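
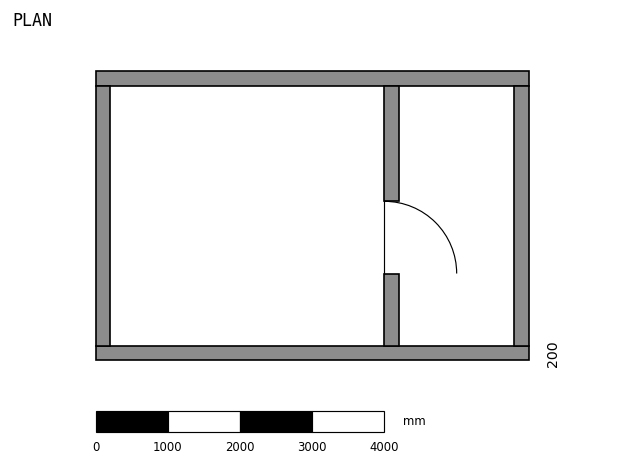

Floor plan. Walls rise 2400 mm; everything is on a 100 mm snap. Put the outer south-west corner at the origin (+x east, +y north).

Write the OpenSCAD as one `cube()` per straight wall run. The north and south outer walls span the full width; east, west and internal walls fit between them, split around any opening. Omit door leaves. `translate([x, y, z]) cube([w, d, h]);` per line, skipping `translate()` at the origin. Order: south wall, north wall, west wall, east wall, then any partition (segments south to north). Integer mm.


cube([6000, 200, 2400]);
translate([0, 3800, 0]) cube([6000, 200, 2400]);
translate([0, 200, 0]) cube([200, 3600, 2400]);
translate([5800, 200, 0]) cube([200, 3600, 2400]);
translate([4000, 200, 0]) cube([200, 1000, 2400]);
translate([4000, 2200, 0]) cube([200, 1600, 2400]);


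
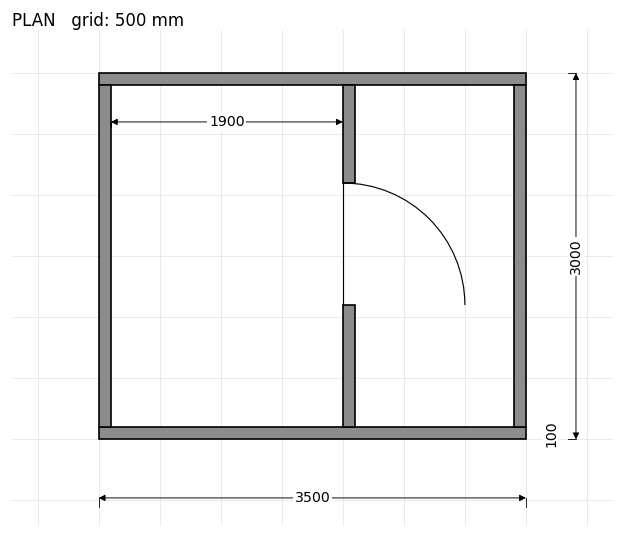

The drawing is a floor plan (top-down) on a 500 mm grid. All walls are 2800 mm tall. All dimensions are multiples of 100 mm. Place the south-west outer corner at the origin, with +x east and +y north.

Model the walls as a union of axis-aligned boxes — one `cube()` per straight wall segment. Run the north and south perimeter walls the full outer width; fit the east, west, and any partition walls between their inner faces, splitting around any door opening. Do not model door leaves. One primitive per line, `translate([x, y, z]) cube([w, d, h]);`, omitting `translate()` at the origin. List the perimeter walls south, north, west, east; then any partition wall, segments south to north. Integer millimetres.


cube([3500, 100, 2800]);
translate([0, 2900, 0]) cube([3500, 100, 2800]);
translate([0, 100, 0]) cube([100, 2800, 2800]);
translate([3400, 100, 0]) cube([100, 2800, 2800]);
translate([2000, 100, 0]) cube([100, 1000, 2800]);
translate([2000, 2100, 0]) cube([100, 800, 2800]);


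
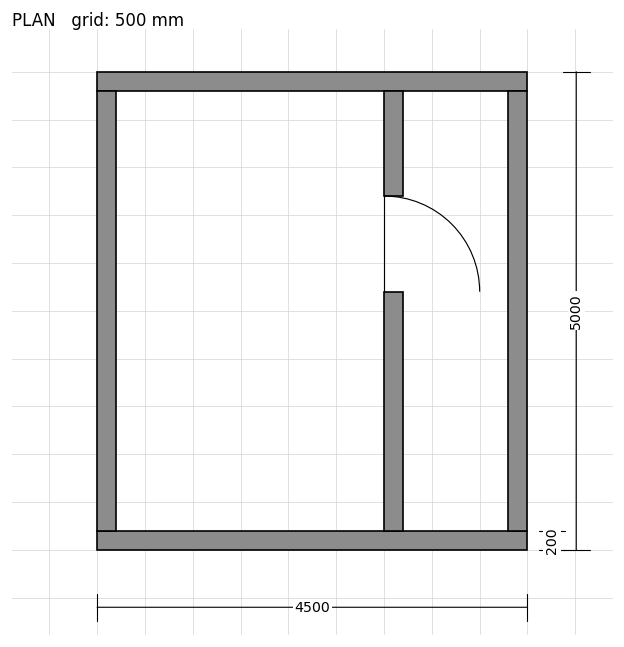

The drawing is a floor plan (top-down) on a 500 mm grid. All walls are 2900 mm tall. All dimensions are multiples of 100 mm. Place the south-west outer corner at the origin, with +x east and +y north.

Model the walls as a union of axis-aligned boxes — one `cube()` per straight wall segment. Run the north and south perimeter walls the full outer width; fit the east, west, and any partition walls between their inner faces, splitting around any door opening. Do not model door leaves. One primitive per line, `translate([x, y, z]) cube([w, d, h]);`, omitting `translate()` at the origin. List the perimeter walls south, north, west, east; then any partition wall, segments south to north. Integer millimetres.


cube([4500, 200, 2900]);
translate([0, 4800, 0]) cube([4500, 200, 2900]);
translate([0, 200, 0]) cube([200, 4600, 2900]);
translate([4300, 200, 0]) cube([200, 4600, 2900]);
translate([3000, 200, 0]) cube([200, 2500, 2900]);
translate([3000, 3700, 0]) cube([200, 1100, 2900]);


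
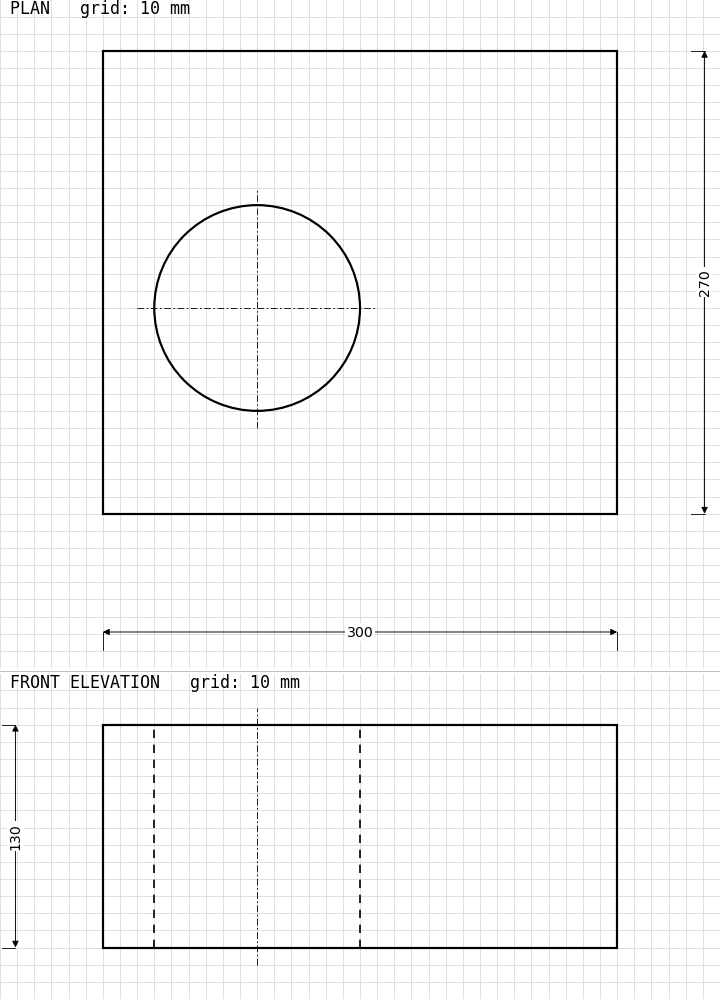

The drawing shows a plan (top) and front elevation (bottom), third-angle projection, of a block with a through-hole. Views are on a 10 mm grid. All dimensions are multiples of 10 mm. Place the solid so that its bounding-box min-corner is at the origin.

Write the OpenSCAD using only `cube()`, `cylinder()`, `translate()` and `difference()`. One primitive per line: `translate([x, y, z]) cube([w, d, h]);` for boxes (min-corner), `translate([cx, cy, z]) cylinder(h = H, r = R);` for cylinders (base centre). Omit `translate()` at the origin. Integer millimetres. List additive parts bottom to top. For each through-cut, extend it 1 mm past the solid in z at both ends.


difference() {
  cube([300, 270, 130]);
  translate([90, 120, -1]) cylinder(h = 132, r = 60);
}


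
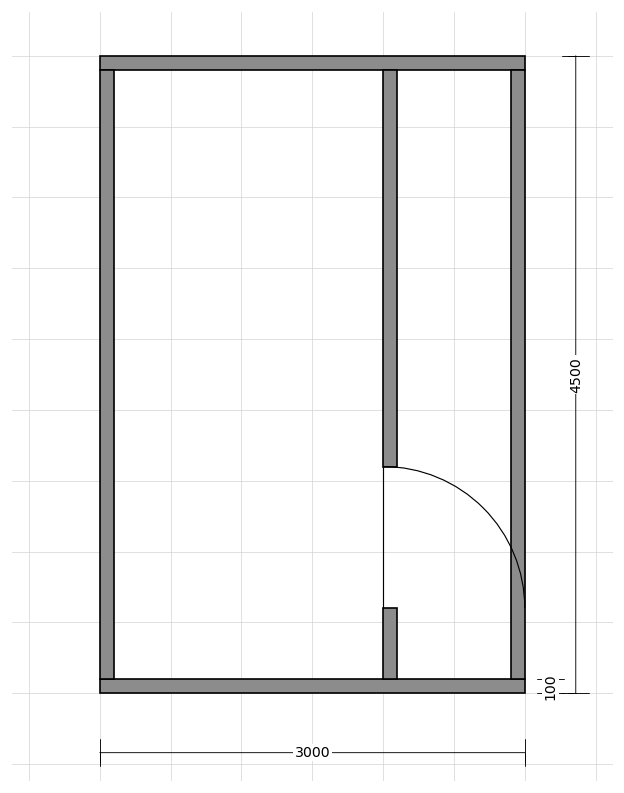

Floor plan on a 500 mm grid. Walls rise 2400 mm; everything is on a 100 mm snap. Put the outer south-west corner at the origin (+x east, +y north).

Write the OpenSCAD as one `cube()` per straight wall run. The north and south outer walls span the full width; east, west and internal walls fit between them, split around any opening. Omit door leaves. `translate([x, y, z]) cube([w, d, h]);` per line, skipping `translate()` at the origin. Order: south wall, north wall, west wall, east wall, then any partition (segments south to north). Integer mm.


cube([3000, 100, 2400]);
translate([0, 4400, 0]) cube([3000, 100, 2400]);
translate([0, 100, 0]) cube([100, 4300, 2400]);
translate([2900, 100, 0]) cube([100, 4300, 2400]);
translate([2000, 100, 0]) cube([100, 500, 2400]);
translate([2000, 1600, 0]) cube([100, 2800, 2400]);


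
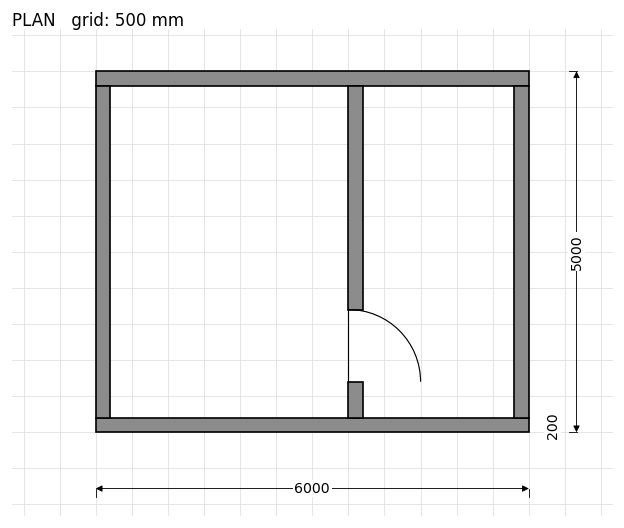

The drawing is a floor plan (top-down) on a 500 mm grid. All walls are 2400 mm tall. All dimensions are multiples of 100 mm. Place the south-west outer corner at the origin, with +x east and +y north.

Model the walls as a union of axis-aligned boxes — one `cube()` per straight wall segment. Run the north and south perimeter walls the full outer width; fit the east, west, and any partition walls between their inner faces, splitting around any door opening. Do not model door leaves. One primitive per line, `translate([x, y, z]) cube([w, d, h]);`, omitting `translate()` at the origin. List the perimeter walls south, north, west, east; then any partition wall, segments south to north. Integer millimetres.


cube([6000, 200, 2400]);
translate([0, 4800, 0]) cube([6000, 200, 2400]);
translate([0, 200, 0]) cube([200, 4600, 2400]);
translate([5800, 200, 0]) cube([200, 4600, 2400]);
translate([3500, 200, 0]) cube([200, 500, 2400]);
translate([3500, 1700, 0]) cube([200, 3100, 2400]);


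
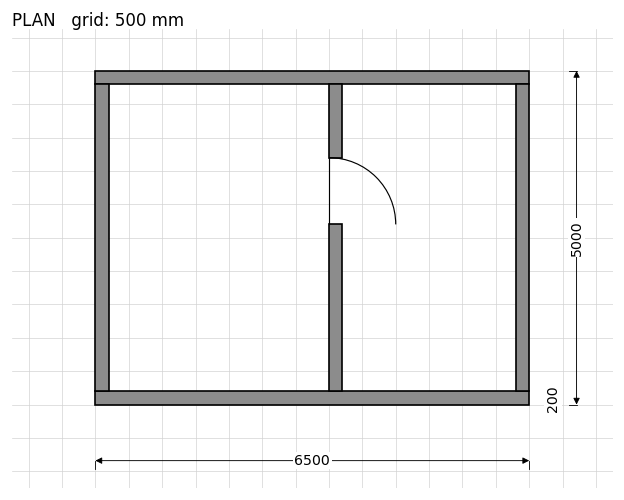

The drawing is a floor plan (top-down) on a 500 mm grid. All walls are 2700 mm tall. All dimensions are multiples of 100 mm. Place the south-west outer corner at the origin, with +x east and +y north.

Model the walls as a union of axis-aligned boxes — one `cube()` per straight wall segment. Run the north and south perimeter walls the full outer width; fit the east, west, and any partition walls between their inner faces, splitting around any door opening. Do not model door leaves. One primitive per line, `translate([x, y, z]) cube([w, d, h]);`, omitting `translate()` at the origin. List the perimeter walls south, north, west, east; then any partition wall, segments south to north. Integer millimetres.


cube([6500, 200, 2700]);
translate([0, 4800, 0]) cube([6500, 200, 2700]);
translate([0, 200, 0]) cube([200, 4600, 2700]);
translate([6300, 200, 0]) cube([200, 4600, 2700]);
translate([3500, 200, 0]) cube([200, 2500, 2700]);
translate([3500, 3700, 0]) cube([200, 1100, 2700]);


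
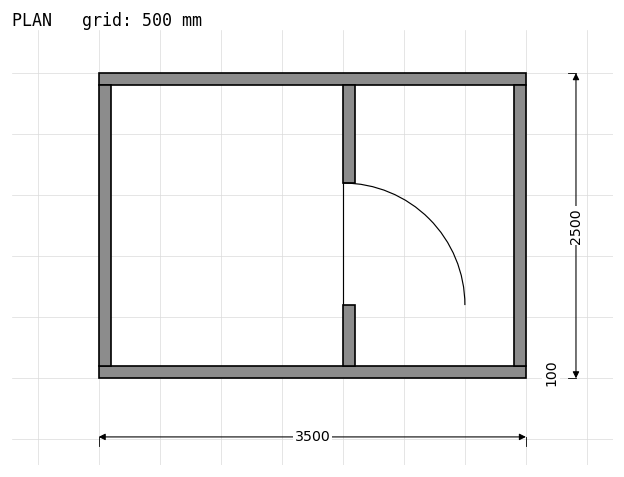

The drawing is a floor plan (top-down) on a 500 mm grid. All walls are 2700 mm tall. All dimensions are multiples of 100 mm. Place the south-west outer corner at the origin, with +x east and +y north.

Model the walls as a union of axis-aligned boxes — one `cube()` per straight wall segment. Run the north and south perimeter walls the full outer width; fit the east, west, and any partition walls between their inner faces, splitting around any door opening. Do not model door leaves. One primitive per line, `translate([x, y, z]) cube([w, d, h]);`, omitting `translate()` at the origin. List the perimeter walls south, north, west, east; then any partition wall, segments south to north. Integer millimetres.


cube([3500, 100, 2700]);
translate([0, 2400, 0]) cube([3500, 100, 2700]);
translate([0, 100, 0]) cube([100, 2300, 2700]);
translate([3400, 100, 0]) cube([100, 2300, 2700]);
translate([2000, 100, 0]) cube([100, 500, 2700]);
translate([2000, 1600, 0]) cube([100, 800, 2700]);


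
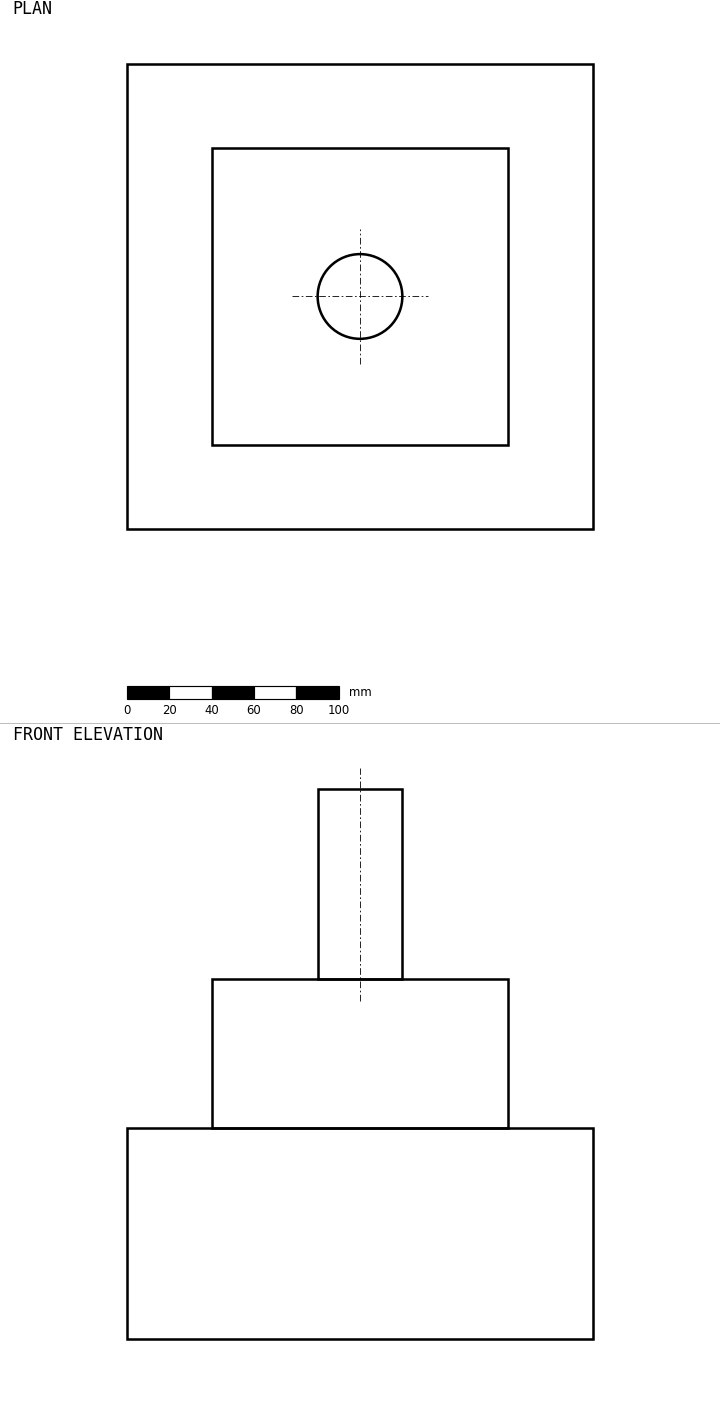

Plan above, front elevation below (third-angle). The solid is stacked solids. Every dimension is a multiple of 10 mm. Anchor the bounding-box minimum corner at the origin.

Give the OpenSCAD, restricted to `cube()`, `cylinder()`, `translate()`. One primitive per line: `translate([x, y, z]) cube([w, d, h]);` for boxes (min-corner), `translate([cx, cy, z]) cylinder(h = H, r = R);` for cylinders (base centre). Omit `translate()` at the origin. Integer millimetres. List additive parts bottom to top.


cube([220, 220, 100]);
translate([40, 40, 100]) cube([140, 140, 70]);
translate([110, 110, 170]) cylinder(h = 90, r = 20);


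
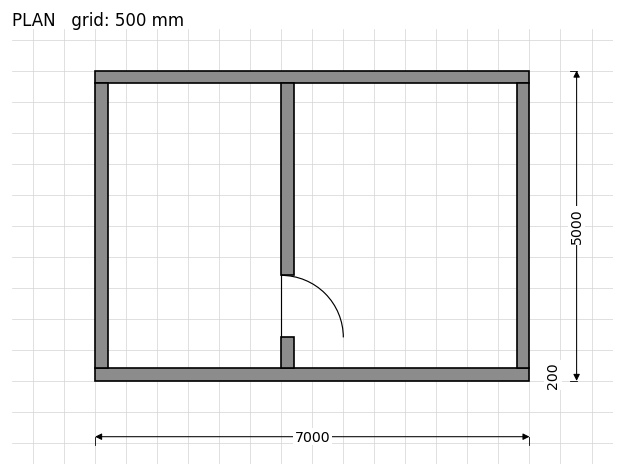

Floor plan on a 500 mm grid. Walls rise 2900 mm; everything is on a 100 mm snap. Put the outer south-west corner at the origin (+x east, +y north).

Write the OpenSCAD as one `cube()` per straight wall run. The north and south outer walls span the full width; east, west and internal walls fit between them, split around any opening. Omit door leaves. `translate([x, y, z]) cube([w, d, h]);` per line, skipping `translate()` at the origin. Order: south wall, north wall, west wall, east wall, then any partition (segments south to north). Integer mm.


cube([7000, 200, 2900]);
translate([0, 4800, 0]) cube([7000, 200, 2900]);
translate([0, 200, 0]) cube([200, 4600, 2900]);
translate([6800, 200, 0]) cube([200, 4600, 2900]);
translate([3000, 200, 0]) cube([200, 500, 2900]);
translate([3000, 1700, 0]) cube([200, 3100, 2900]);


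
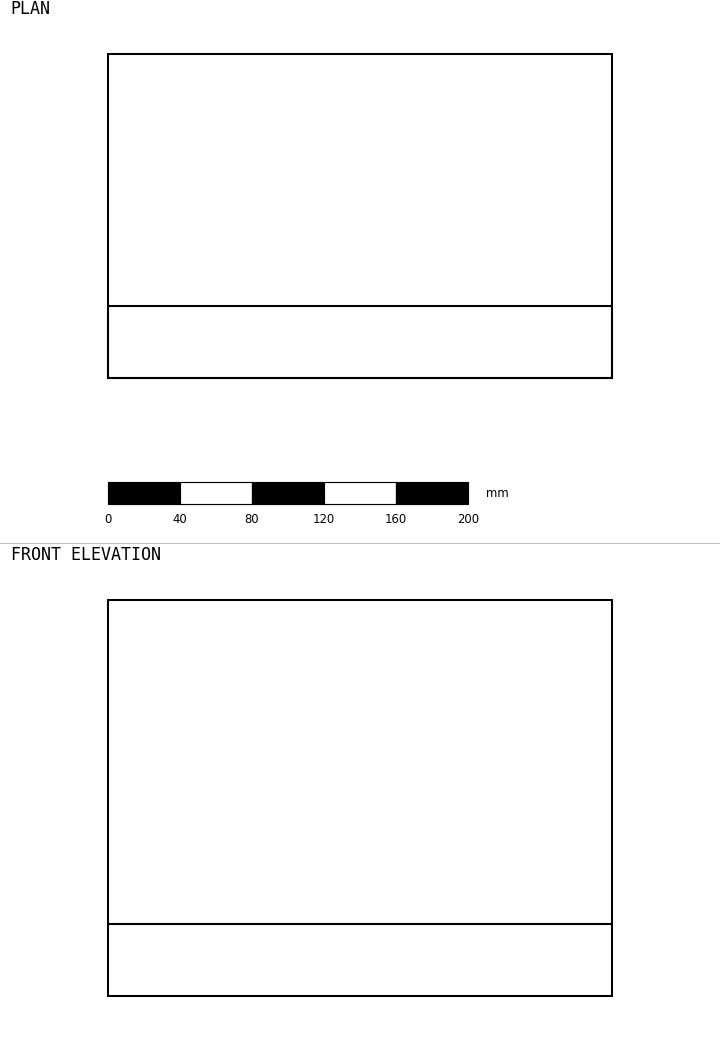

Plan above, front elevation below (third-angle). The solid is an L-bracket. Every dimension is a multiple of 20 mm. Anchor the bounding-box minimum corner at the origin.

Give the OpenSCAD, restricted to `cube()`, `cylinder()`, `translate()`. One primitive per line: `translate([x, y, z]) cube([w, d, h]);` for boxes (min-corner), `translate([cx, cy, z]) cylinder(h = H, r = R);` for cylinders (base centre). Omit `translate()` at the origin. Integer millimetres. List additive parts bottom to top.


cube([280, 180, 40]);
translate([0, 0, 40]) cube([280, 40, 180]);


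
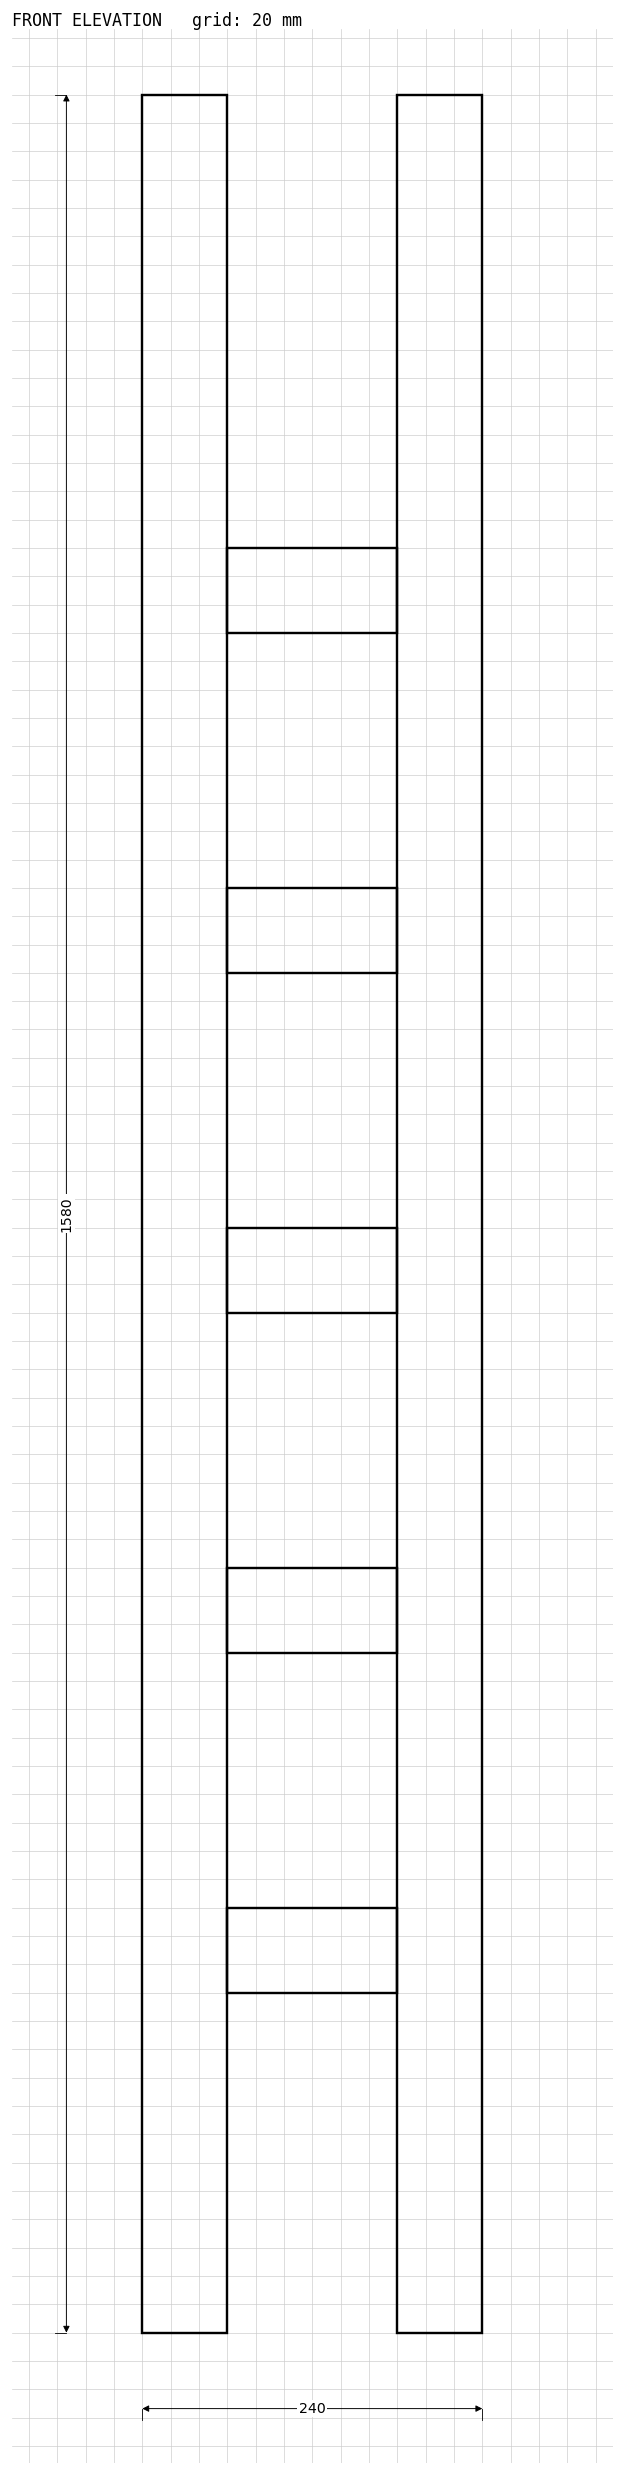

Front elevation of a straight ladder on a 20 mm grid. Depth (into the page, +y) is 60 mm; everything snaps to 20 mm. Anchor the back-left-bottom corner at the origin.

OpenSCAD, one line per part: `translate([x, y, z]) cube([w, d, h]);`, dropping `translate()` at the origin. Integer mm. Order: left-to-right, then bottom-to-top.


cube([60, 60, 1580]);
translate([60, 0, 240]) cube([120, 60, 60]);
translate([60, 0, 480]) cube([120, 60, 60]);
translate([60, 0, 720]) cube([120, 60, 60]);
translate([60, 0, 960]) cube([120, 60, 60]);
translate([60, 0, 1200]) cube([120, 60, 60]);
translate([180, 0, 0]) cube([60, 60, 1580]);


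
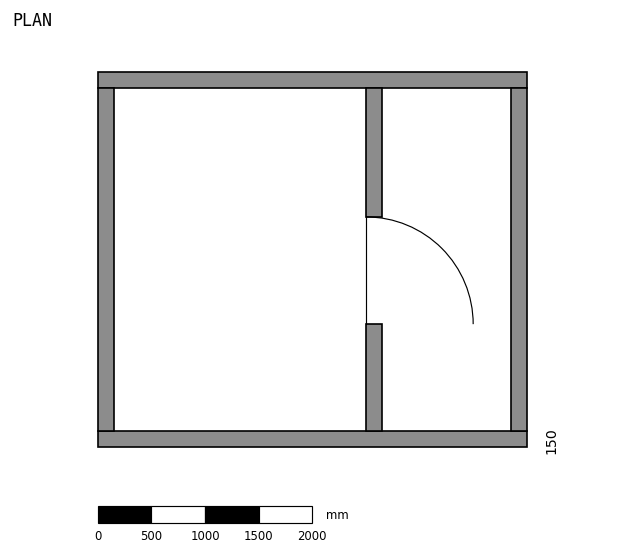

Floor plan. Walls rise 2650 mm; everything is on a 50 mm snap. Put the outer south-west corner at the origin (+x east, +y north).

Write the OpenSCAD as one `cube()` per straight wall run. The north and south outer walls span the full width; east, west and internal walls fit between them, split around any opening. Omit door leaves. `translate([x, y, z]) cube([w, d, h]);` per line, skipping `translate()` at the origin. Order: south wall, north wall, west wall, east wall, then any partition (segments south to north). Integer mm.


cube([4000, 150, 2650]);
translate([0, 3350, 0]) cube([4000, 150, 2650]);
translate([0, 150, 0]) cube([150, 3200, 2650]);
translate([3850, 150, 0]) cube([150, 3200, 2650]);
translate([2500, 150, 0]) cube([150, 1000, 2650]);
translate([2500, 2150, 0]) cube([150, 1200, 2650]);


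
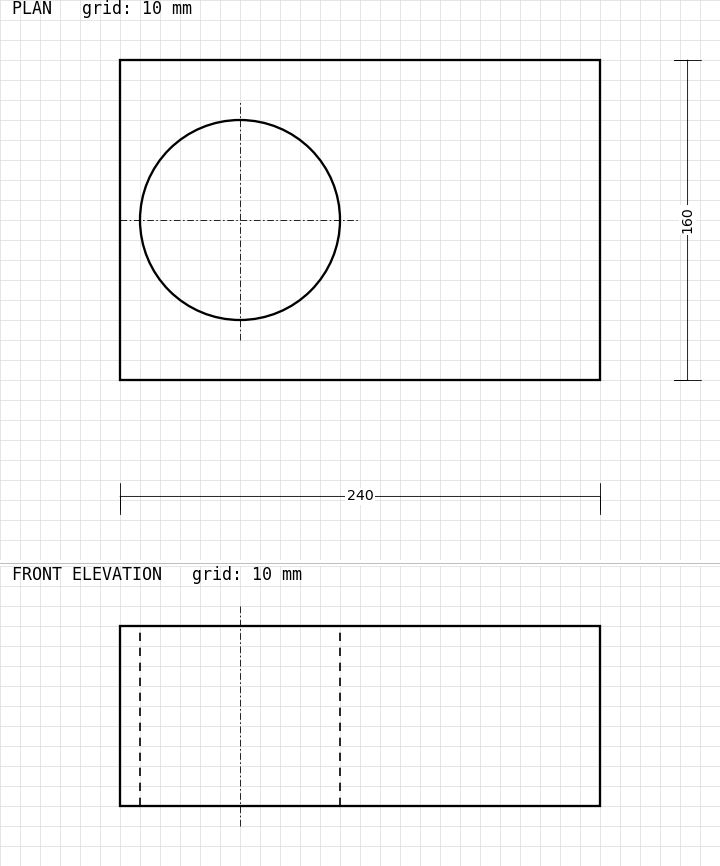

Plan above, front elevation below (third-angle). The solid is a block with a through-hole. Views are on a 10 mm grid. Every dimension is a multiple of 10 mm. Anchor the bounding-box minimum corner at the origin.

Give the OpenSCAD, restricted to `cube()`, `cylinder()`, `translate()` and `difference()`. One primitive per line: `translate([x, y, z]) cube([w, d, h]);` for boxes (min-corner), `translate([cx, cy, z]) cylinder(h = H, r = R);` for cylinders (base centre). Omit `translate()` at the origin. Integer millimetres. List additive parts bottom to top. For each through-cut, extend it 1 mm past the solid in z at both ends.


difference() {
  cube([240, 160, 90]);
  translate([60, 80, -1]) cylinder(h = 92, r = 50);
}


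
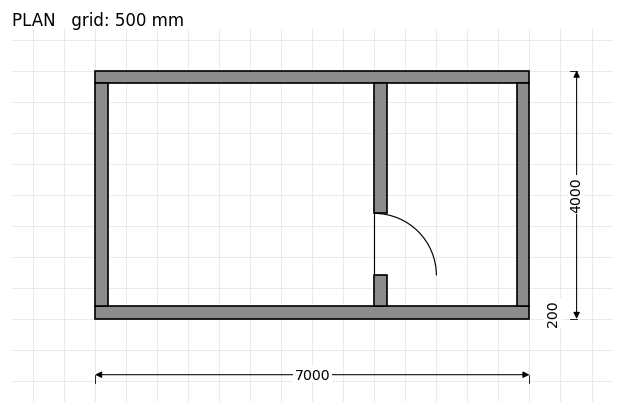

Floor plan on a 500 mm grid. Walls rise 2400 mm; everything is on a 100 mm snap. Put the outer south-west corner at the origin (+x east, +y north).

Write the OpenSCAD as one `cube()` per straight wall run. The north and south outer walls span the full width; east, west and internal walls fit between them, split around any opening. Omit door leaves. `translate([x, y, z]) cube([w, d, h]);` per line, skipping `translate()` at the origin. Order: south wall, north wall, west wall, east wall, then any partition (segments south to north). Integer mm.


cube([7000, 200, 2400]);
translate([0, 3800, 0]) cube([7000, 200, 2400]);
translate([0, 200, 0]) cube([200, 3600, 2400]);
translate([6800, 200, 0]) cube([200, 3600, 2400]);
translate([4500, 200, 0]) cube([200, 500, 2400]);
translate([4500, 1700, 0]) cube([200, 2100, 2400]);


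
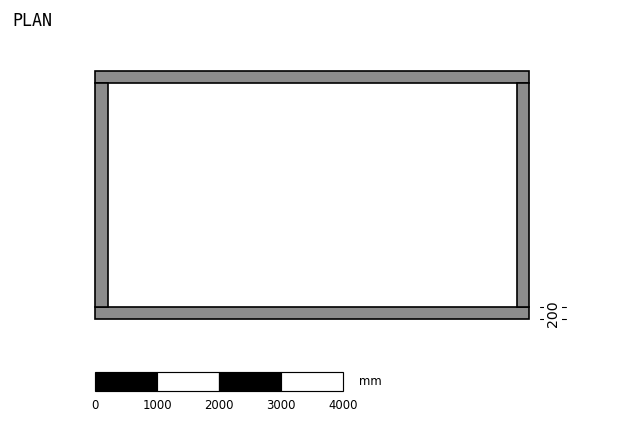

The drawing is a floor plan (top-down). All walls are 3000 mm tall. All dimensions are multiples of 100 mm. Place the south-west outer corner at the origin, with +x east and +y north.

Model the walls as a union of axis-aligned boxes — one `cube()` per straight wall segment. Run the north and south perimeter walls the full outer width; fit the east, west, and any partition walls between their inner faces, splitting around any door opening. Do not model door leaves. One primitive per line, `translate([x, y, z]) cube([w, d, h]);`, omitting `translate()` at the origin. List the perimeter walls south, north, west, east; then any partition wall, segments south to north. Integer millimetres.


cube([7000, 200, 3000]);
translate([0, 3800, 0]) cube([7000, 200, 3000]);
translate([0, 200, 0]) cube([200, 3600, 3000]);
translate([6800, 200, 0]) cube([200, 3600, 3000]);


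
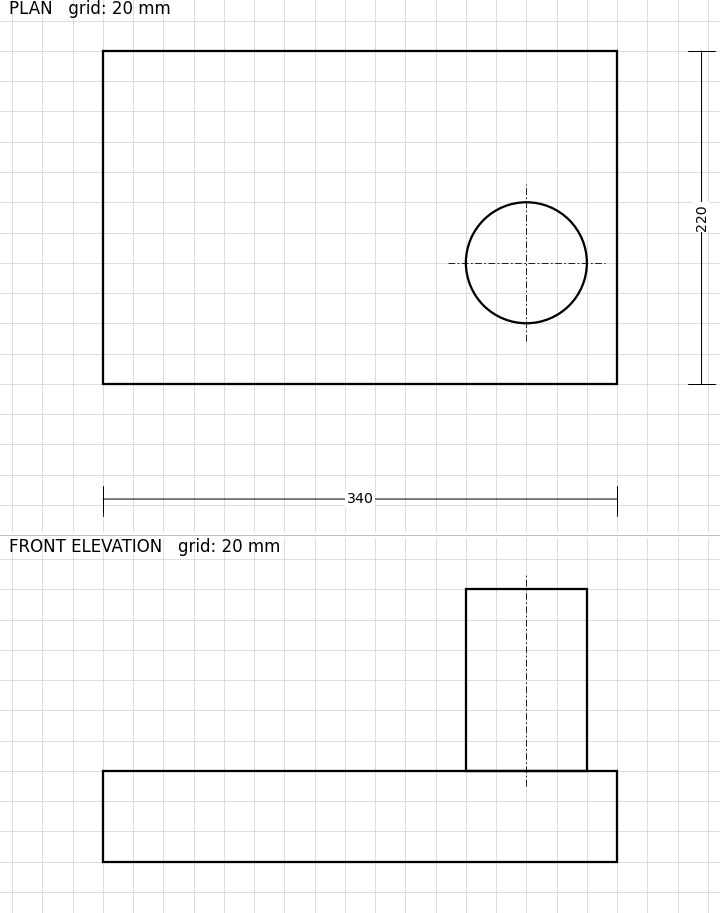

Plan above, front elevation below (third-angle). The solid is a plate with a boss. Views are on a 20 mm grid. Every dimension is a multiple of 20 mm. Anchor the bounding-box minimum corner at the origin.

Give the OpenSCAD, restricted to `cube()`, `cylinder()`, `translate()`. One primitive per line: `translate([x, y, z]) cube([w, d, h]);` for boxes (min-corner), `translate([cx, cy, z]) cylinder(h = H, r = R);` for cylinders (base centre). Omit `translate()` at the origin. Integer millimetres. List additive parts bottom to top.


cube([340, 220, 60]);
translate([280, 80, 60]) cylinder(h = 120, r = 40);


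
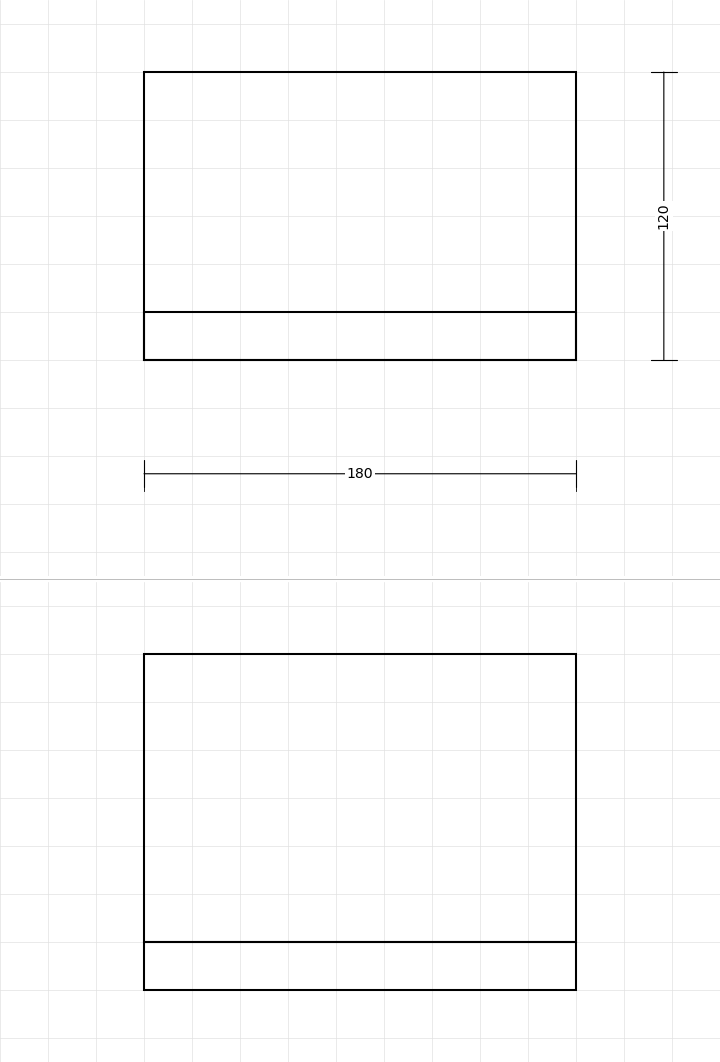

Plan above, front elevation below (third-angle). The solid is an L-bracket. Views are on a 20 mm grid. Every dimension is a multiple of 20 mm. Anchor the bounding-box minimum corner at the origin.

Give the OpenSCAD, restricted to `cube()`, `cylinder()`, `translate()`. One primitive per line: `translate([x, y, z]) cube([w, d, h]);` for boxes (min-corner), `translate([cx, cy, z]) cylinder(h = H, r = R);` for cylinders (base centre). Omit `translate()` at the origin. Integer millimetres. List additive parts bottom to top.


cube([180, 120, 20]);
translate([0, 0, 20]) cube([180, 20, 120]);


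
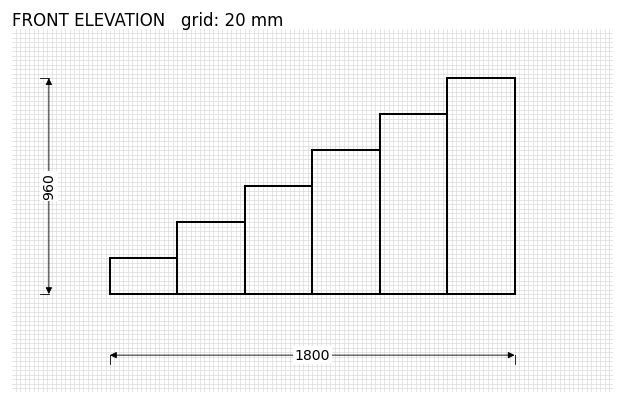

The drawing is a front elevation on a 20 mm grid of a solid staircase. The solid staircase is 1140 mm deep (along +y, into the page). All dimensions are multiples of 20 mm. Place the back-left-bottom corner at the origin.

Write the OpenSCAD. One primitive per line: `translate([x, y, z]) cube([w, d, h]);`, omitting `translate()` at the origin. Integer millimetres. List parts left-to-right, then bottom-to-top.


cube([300, 1140, 160]);
translate([300, 0, 0]) cube([300, 1140, 320]);
translate([600, 0, 0]) cube([300, 1140, 480]);
translate([900, 0, 0]) cube([300, 1140, 640]);
translate([1200, 0, 0]) cube([300, 1140, 800]);
translate([1500, 0, 0]) cube([300, 1140, 960]);


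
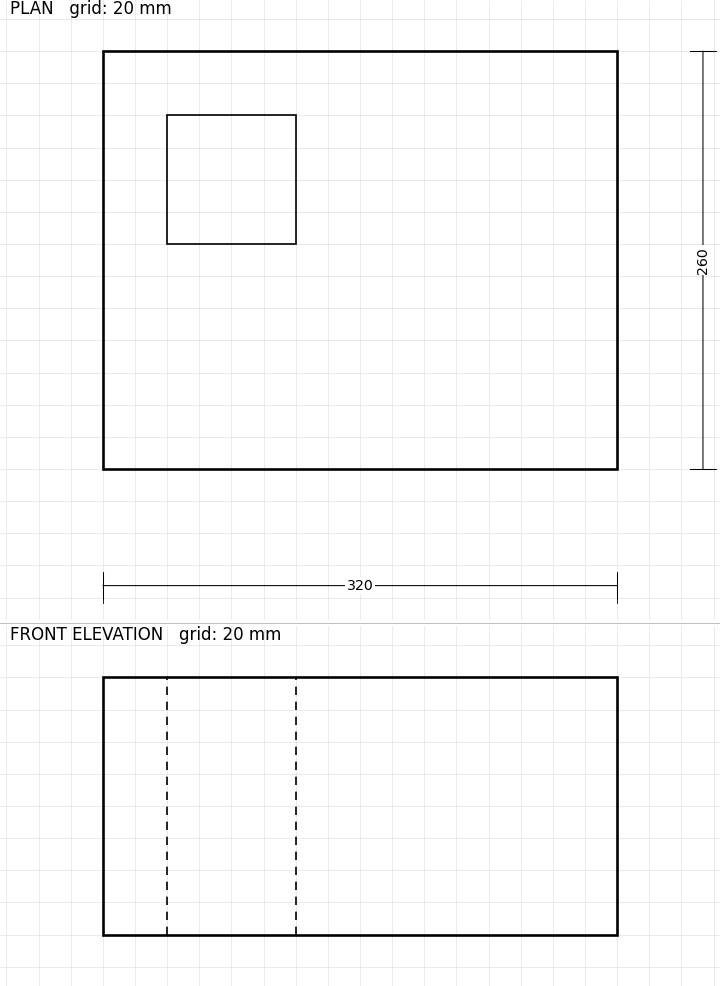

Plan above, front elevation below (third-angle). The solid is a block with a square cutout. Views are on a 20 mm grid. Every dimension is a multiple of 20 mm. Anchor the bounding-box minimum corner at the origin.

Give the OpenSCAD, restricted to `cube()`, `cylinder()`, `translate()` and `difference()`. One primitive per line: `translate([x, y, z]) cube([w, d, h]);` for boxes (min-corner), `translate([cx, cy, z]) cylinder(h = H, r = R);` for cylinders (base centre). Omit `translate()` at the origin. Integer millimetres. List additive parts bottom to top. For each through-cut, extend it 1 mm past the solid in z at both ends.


difference() {
  cube([320, 260, 160]);
  translate([40, 140, -1]) cube([80, 80, 162]);
}


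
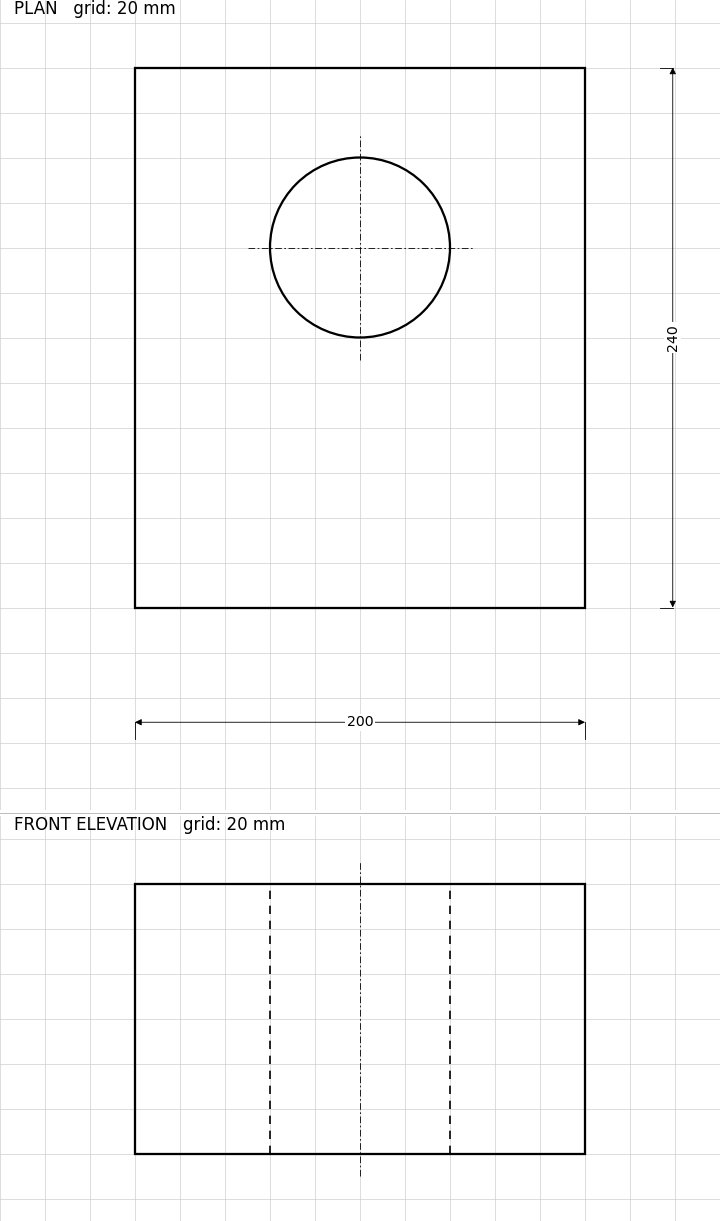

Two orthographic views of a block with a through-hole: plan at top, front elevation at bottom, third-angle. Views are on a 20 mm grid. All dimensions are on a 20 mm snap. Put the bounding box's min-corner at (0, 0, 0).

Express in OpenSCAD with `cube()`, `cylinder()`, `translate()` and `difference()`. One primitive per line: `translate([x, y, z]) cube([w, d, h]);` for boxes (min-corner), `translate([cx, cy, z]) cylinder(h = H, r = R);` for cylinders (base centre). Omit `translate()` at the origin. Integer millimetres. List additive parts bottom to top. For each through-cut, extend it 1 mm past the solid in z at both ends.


difference() {
  cube([200, 240, 120]);
  translate([100, 160, -1]) cylinder(h = 122, r = 40);
}


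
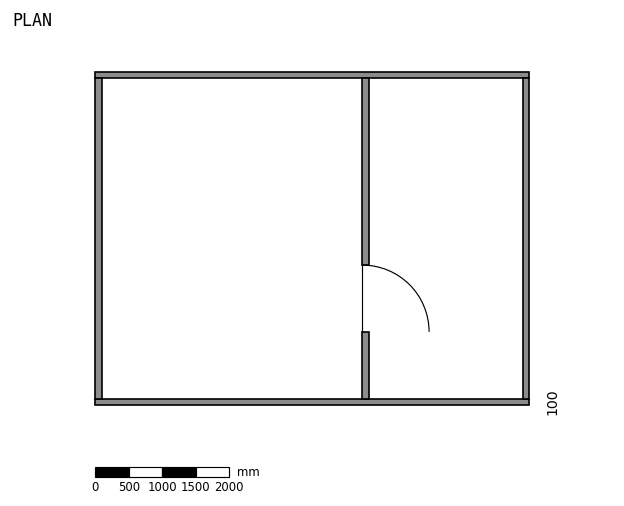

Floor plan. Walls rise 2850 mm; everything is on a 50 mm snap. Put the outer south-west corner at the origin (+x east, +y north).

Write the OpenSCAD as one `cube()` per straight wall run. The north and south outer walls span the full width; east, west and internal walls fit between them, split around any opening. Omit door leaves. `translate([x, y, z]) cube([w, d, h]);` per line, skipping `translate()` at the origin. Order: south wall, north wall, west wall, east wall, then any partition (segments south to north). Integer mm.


cube([6500, 100, 2850]);
translate([0, 4900, 0]) cube([6500, 100, 2850]);
translate([0, 100, 0]) cube([100, 4800, 2850]);
translate([6400, 100, 0]) cube([100, 4800, 2850]);
translate([4000, 100, 0]) cube([100, 1000, 2850]);
translate([4000, 2100, 0]) cube([100, 2800, 2850]);


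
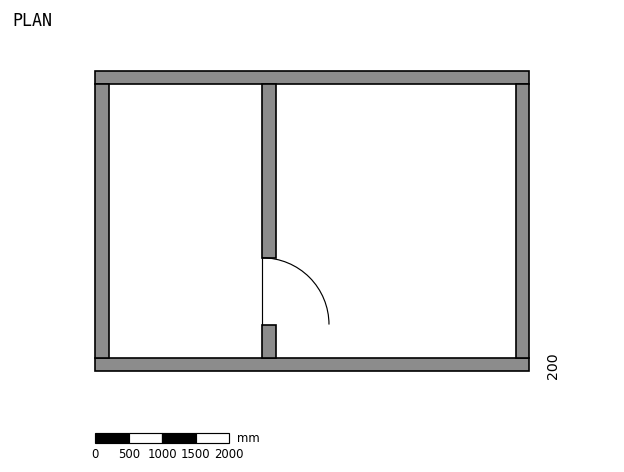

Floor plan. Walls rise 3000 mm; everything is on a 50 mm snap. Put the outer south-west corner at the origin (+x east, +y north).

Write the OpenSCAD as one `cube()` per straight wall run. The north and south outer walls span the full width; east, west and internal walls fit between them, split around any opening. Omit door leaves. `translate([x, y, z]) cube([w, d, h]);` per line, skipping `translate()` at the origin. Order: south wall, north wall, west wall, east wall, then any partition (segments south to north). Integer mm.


cube([6500, 200, 3000]);
translate([0, 4300, 0]) cube([6500, 200, 3000]);
translate([0, 200, 0]) cube([200, 4100, 3000]);
translate([6300, 200, 0]) cube([200, 4100, 3000]);
translate([2500, 200, 0]) cube([200, 500, 3000]);
translate([2500, 1700, 0]) cube([200, 2600, 3000]);


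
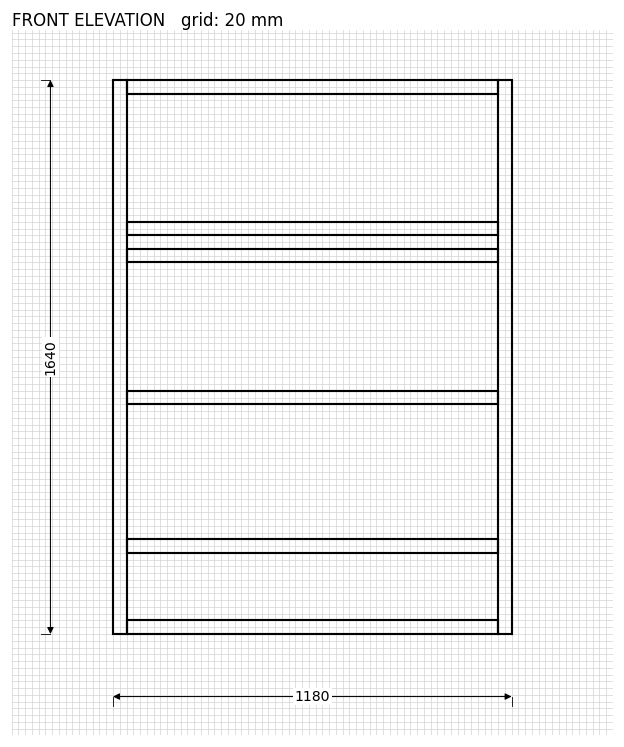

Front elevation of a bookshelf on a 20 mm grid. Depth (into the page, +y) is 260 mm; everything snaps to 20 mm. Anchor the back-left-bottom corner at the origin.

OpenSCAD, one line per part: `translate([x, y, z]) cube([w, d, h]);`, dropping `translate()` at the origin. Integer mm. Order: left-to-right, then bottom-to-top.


cube([40, 260, 1640]);
translate([40, 0, 0]) cube([1100, 260, 40]);
translate([40, 0, 240]) cube([1100, 260, 40]);
translate([40, 0, 680]) cube([1100, 260, 40]);
translate([40, 0, 1100]) cube([1100, 260, 40]);
translate([40, 0, 1180]) cube([1100, 260, 40]);
translate([40, 0, 1600]) cube([1100, 260, 40]);
translate([1140, 0, 0]) cube([40, 260, 1640]);


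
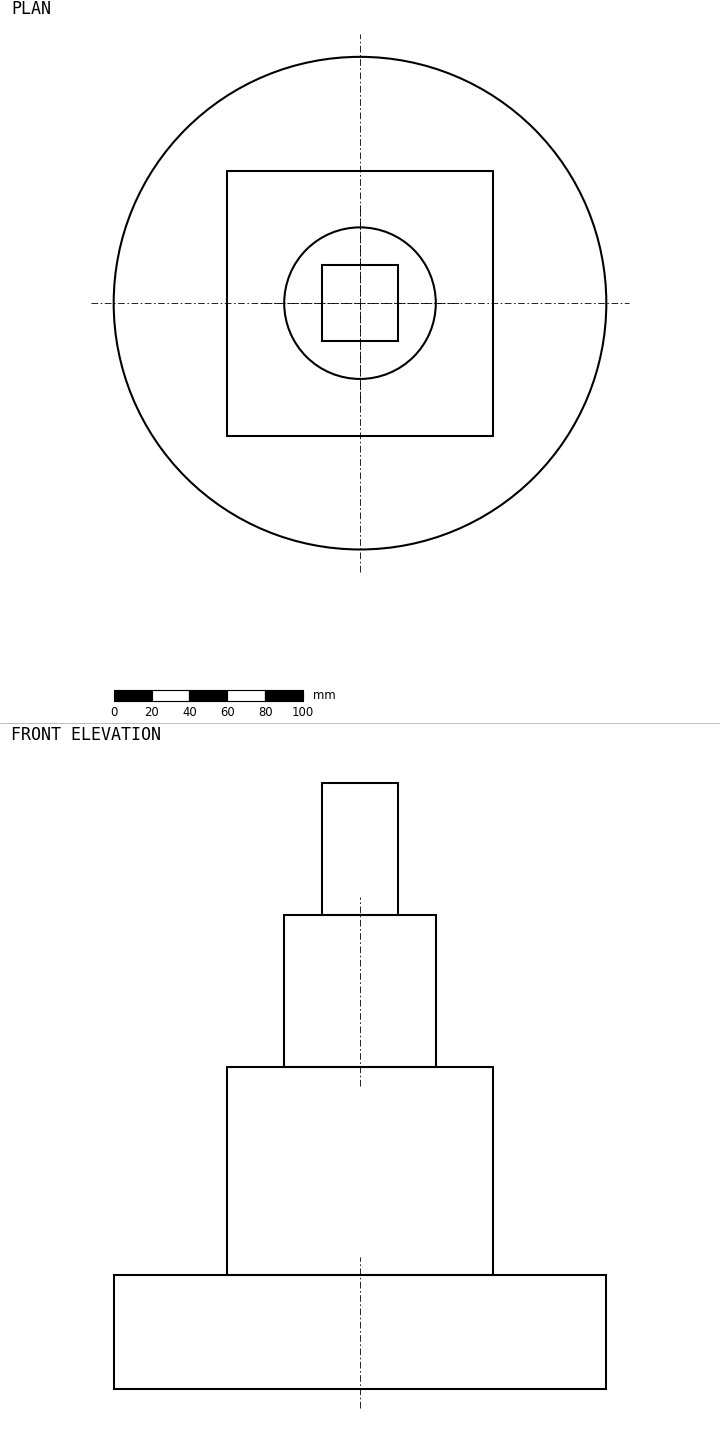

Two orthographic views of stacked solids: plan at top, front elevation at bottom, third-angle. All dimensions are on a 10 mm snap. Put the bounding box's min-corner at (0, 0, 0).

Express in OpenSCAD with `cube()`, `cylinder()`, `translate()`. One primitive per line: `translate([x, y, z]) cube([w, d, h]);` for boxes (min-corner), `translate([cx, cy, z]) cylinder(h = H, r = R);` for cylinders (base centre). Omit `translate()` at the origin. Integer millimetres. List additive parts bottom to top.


translate([130, 130, 0]) cylinder(h = 60, r = 130);
translate([60, 60, 60]) cube([140, 140, 110]);
translate([130, 130, 170]) cylinder(h = 80, r = 40);
translate([110, 110, 250]) cube([40, 40, 70]);


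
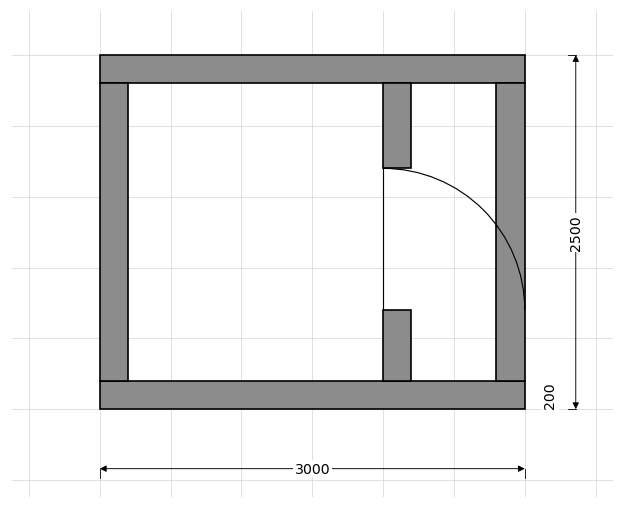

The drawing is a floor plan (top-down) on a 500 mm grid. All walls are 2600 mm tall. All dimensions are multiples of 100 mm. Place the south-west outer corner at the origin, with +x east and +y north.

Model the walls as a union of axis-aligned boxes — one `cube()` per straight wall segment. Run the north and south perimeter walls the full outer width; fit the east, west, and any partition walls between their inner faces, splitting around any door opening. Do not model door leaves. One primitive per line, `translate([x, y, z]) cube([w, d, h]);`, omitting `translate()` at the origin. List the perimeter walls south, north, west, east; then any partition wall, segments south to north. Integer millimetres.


cube([3000, 200, 2600]);
translate([0, 2300, 0]) cube([3000, 200, 2600]);
translate([0, 200, 0]) cube([200, 2100, 2600]);
translate([2800, 200, 0]) cube([200, 2100, 2600]);
translate([2000, 200, 0]) cube([200, 500, 2600]);
translate([2000, 1700, 0]) cube([200, 600, 2600]);


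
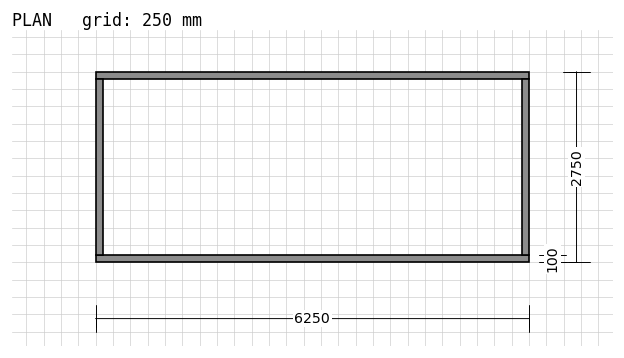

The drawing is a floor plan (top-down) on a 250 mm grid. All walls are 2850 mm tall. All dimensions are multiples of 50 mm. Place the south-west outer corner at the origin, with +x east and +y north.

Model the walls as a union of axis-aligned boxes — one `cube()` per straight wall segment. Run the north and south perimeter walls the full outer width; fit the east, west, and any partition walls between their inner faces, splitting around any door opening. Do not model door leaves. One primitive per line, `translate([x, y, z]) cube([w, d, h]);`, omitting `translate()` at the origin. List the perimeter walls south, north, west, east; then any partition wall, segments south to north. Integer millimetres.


cube([6250, 100, 2850]);
translate([0, 2650, 0]) cube([6250, 100, 2850]);
translate([0, 100, 0]) cube([100, 2550, 2850]);
translate([6150, 100, 0]) cube([100, 2550, 2850]);


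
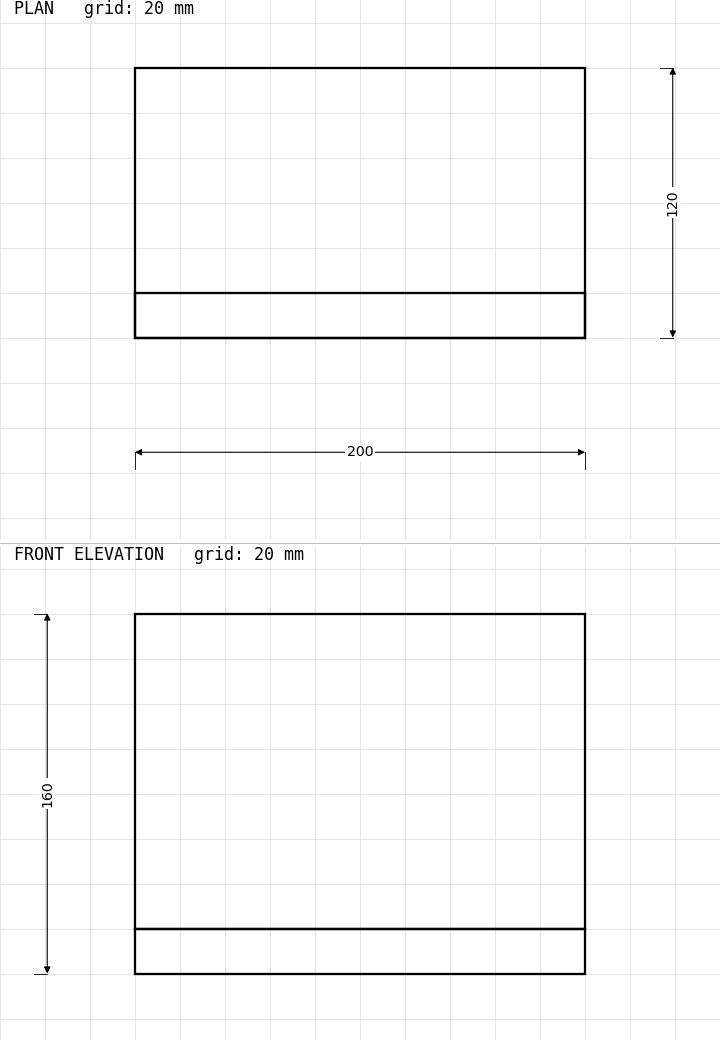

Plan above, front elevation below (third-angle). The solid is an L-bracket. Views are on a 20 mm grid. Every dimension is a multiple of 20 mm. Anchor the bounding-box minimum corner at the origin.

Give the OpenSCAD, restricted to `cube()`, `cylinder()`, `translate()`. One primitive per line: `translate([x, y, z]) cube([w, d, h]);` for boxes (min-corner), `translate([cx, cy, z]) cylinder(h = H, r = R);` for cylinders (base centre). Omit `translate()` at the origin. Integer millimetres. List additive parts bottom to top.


cube([200, 120, 20]);
translate([0, 0, 20]) cube([200, 20, 140]);


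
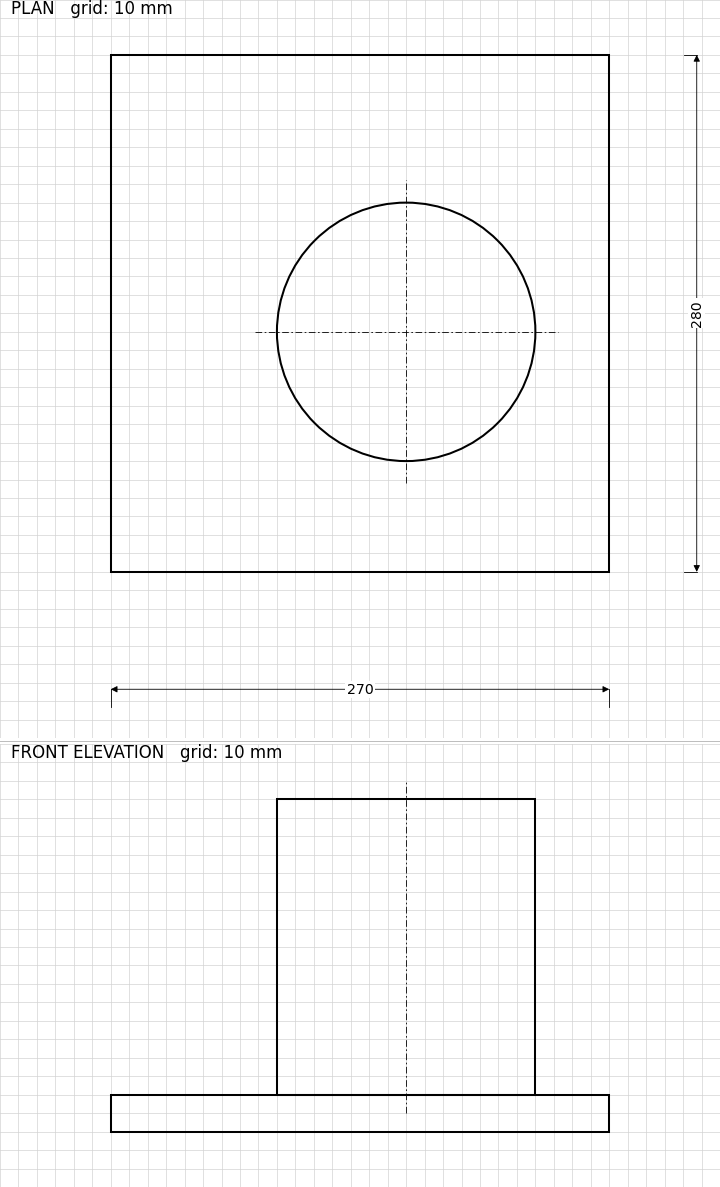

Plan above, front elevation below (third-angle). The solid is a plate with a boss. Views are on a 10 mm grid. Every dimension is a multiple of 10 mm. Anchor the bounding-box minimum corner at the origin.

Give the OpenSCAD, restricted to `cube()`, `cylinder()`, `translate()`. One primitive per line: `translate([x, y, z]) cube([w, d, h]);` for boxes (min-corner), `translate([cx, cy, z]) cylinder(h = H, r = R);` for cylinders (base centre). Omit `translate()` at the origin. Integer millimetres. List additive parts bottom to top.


cube([270, 280, 20]);
translate([160, 130, 20]) cylinder(h = 160, r = 70);


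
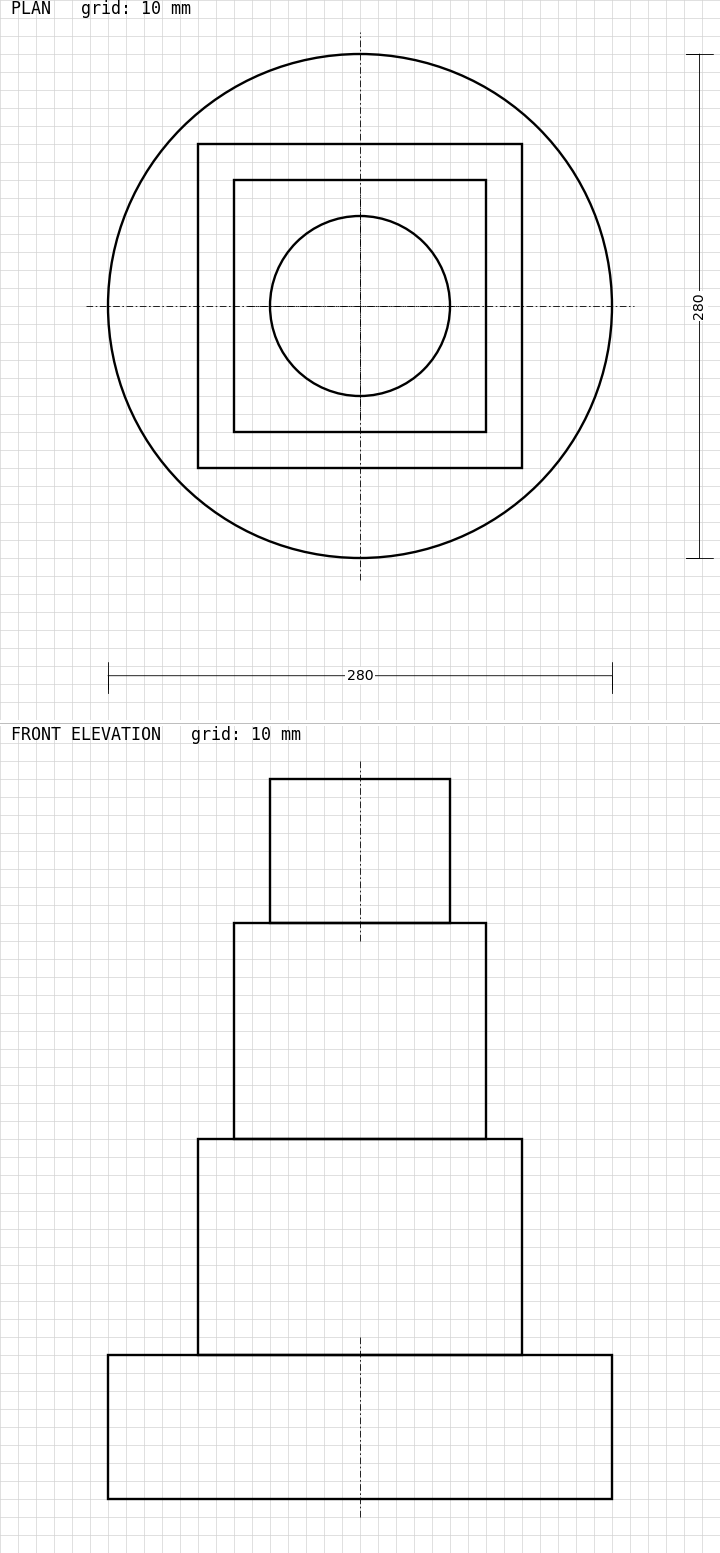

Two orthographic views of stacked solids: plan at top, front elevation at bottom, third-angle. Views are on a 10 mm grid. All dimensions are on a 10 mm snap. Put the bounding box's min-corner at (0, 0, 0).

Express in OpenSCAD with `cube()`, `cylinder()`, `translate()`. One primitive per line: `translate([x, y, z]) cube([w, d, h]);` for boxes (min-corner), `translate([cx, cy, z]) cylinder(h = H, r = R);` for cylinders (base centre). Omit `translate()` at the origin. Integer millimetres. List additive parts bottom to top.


translate([140, 140, 0]) cylinder(h = 80, r = 140);
translate([50, 50, 80]) cube([180, 180, 120]);
translate([70, 70, 200]) cube([140, 140, 120]);
translate([140, 140, 320]) cylinder(h = 80, r = 50);


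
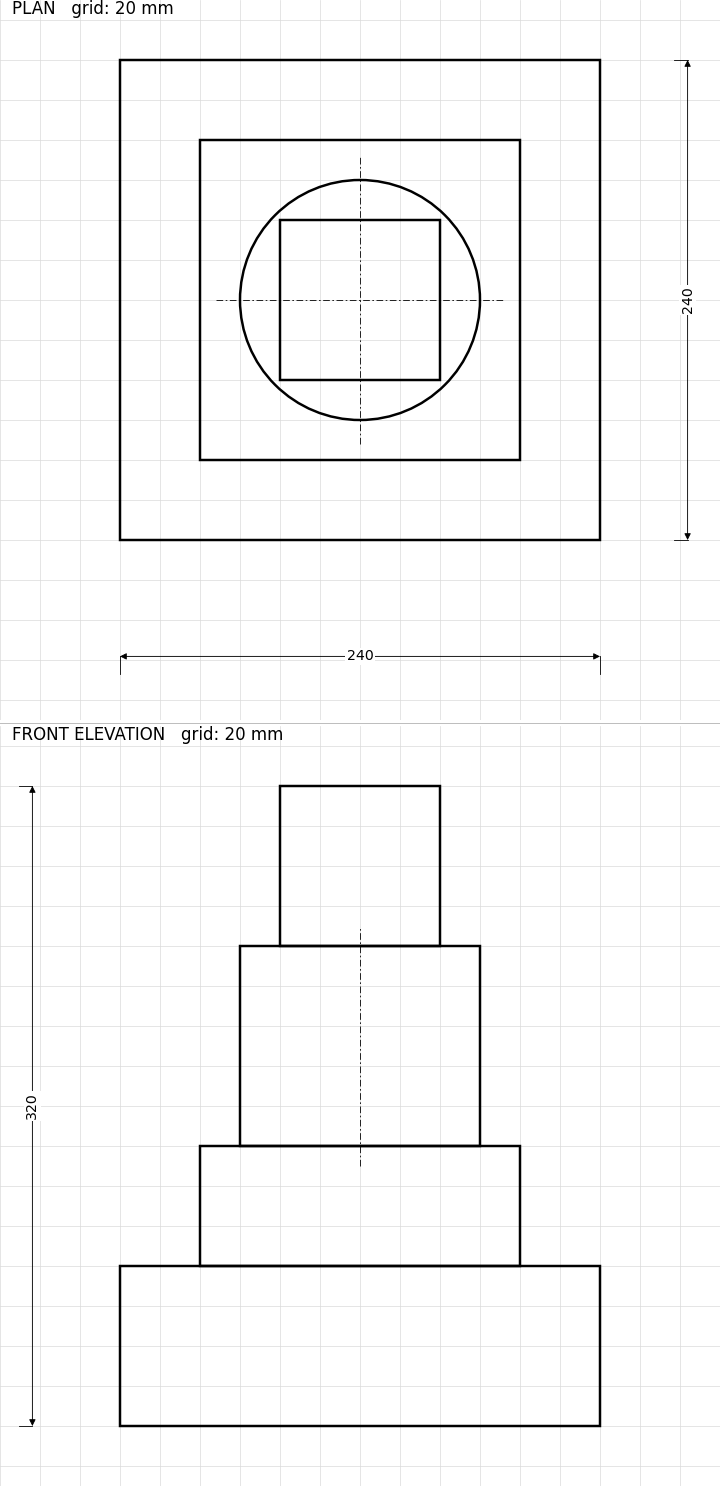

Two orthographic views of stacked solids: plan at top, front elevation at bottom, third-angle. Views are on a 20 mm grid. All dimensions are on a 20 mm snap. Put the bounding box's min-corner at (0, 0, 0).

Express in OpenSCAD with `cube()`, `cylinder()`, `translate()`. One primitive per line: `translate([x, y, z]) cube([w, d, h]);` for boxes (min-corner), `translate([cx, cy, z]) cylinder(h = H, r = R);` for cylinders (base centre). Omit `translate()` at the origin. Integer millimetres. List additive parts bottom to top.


cube([240, 240, 80]);
translate([40, 40, 80]) cube([160, 160, 60]);
translate([120, 120, 140]) cylinder(h = 100, r = 60);
translate([80, 80, 240]) cube([80, 80, 80]);


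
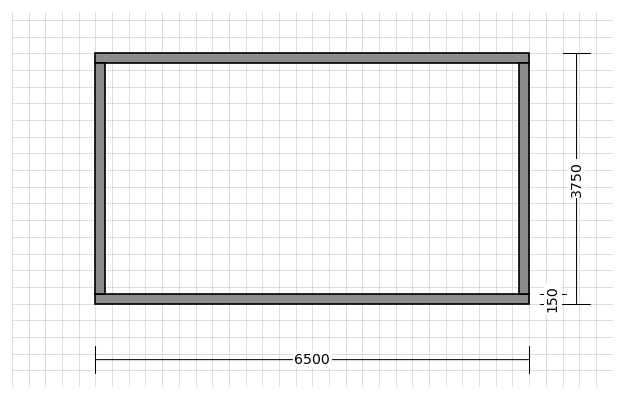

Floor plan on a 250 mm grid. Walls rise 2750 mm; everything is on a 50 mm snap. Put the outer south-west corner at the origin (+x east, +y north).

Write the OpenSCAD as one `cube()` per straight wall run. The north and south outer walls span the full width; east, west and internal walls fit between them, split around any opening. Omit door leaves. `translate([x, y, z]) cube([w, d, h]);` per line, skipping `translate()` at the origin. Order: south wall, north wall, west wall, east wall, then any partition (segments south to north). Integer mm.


cube([6500, 150, 2750]);
translate([0, 3600, 0]) cube([6500, 150, 2750]);
translate([0, 150, 0]) cube([150, 3450, 2750]);
translate([6350, 150, 0]) cube([150, 3450, 2750]);


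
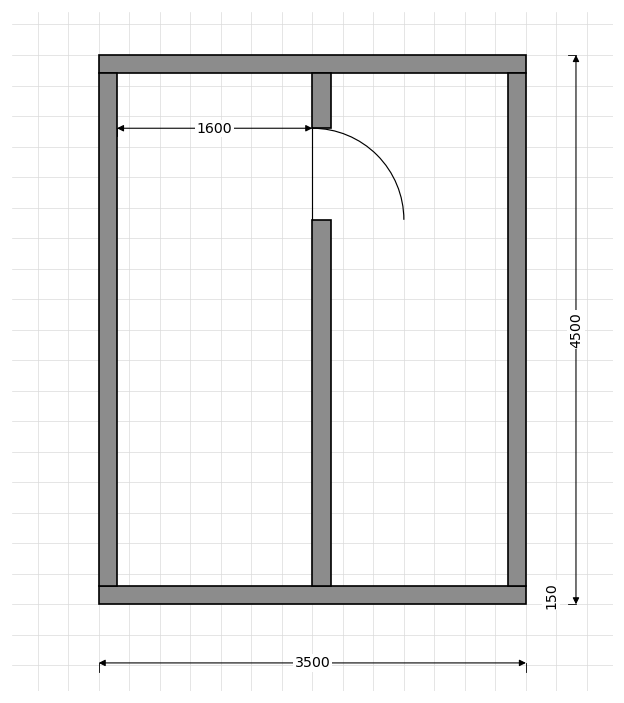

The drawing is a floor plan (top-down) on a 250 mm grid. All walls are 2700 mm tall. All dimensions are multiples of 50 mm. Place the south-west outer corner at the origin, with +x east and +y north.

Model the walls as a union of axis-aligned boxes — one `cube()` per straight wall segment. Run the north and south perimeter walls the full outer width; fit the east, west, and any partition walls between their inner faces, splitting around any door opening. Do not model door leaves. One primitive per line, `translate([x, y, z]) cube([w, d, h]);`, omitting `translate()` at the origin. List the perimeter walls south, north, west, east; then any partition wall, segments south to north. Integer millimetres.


cube([3500, 150, 2700]);
translate([0, 4350, 0]) cube([3500, 150, 2700]);
translate([0, 150, 0]) cube([150, 4200, 2700]);
translate([3350, 150, 0]) cube([150, 4200, 2700]);
translate([1750, 150, 0]) cube([150, 3000, 2700]);
translate([1750, 3900, 0]) cube([150, 450, 2700]);


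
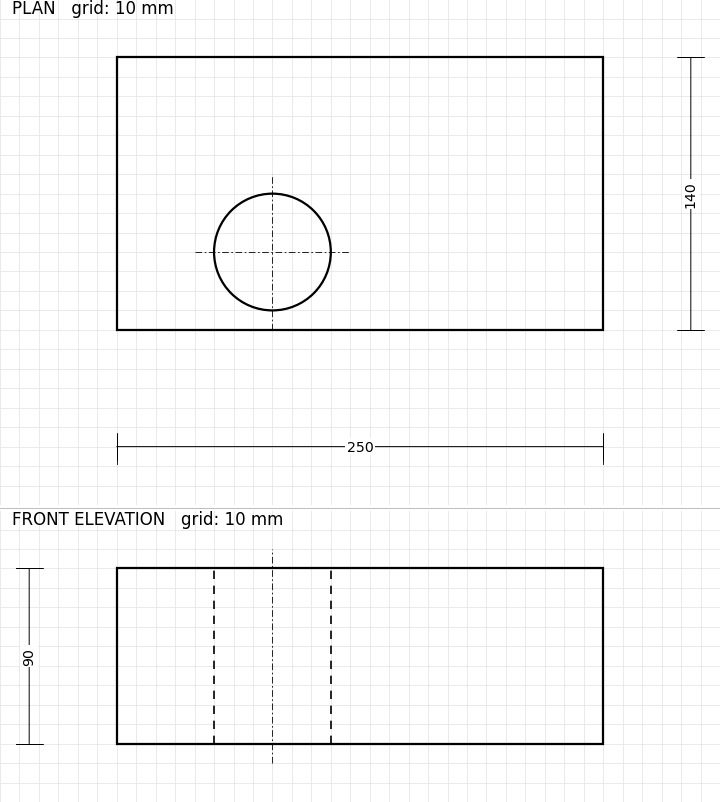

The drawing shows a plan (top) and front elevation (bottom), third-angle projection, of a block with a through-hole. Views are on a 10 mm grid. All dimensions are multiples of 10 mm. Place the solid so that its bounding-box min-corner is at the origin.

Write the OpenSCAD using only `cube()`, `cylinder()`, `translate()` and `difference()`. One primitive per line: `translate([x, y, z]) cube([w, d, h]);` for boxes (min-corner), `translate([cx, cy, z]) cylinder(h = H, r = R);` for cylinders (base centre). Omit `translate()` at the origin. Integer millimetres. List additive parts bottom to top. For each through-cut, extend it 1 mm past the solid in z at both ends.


difference() {
  cube([250, 140, 90]);
  translate([80, 40, -1]) cylinder(h = 92, r = 30);
}


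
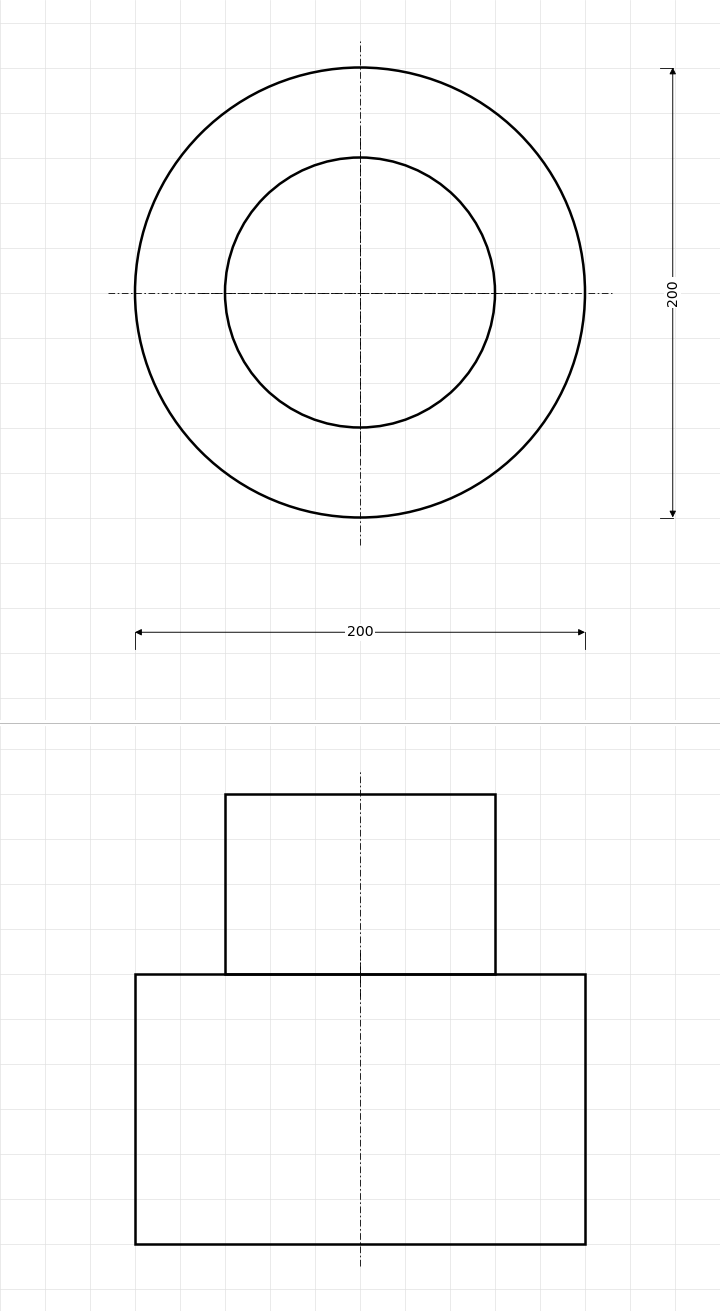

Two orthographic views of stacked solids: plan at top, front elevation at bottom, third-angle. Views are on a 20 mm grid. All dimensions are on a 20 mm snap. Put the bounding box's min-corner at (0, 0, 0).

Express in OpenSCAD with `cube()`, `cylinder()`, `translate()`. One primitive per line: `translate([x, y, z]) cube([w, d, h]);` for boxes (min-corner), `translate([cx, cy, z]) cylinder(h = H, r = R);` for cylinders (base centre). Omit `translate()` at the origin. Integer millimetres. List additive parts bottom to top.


translate([100, 100, 0]) cylinder(h = 120, r = 100);
translate([100, 100, 120]) cylinder(h = 80, r = 60);


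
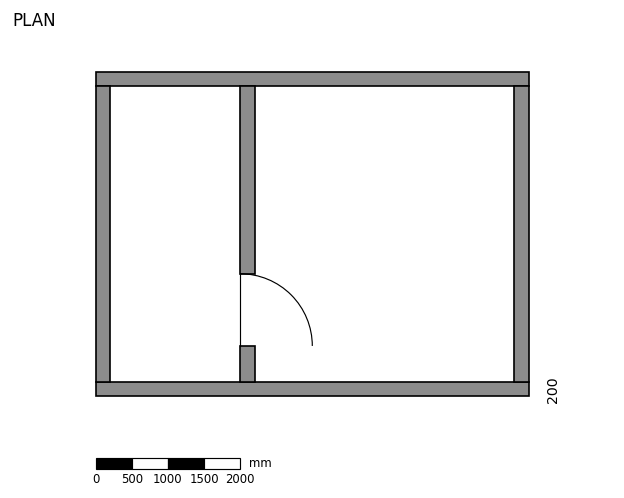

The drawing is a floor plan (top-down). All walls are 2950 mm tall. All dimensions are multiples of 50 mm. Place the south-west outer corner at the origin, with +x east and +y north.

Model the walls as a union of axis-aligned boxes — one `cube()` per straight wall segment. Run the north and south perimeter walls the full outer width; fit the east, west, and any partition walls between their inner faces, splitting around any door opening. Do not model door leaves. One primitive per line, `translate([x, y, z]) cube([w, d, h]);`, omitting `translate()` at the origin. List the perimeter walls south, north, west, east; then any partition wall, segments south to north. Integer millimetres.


cube([6000, 200, 2950]);
translate([0, 4300, 0]) cube([6000, 200, 2950]);
translate([0, 200, 0]) cube([200, 4100, 2950]);
translate([5800, 200, 0]) cube([200, 4100, 2950]);
translate([2000, 200, 0]) cube([200, 500, 2950]);
translate([2000, 1700, 0]) cube([200, 2600, 2950]);


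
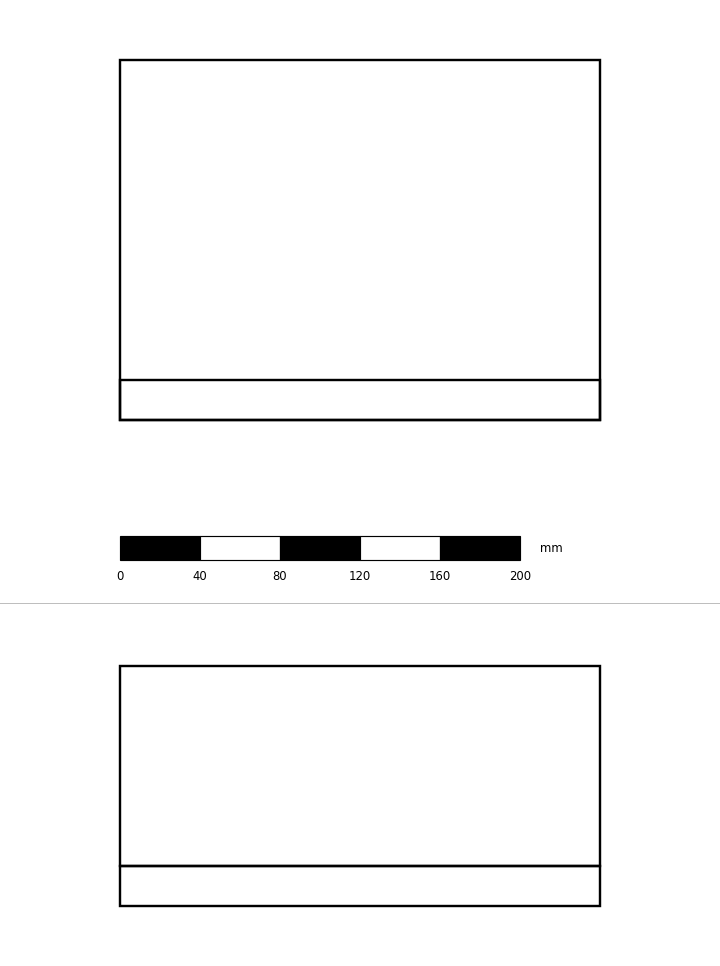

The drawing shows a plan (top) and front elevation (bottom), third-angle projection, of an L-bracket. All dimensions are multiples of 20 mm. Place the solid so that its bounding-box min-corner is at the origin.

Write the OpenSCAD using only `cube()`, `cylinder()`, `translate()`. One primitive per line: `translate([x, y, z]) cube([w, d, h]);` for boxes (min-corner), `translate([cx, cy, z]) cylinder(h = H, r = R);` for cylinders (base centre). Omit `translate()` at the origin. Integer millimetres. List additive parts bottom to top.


cube([240, 180, 20]);
translate([0, 0, 20]) cube([240, 20, 100]);
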